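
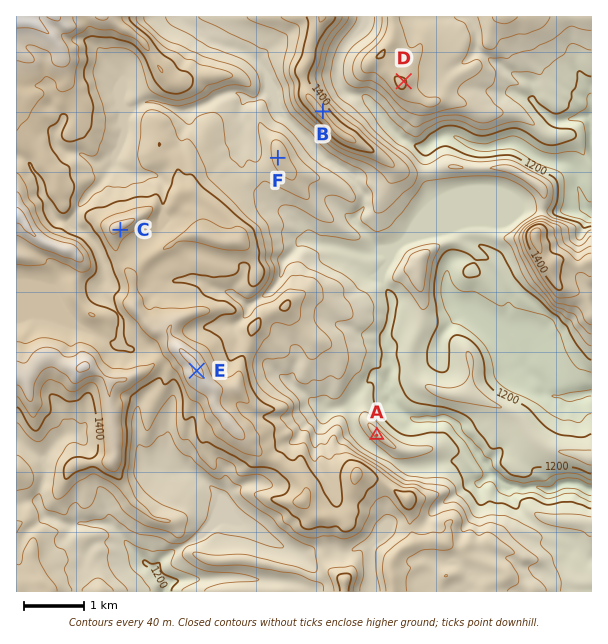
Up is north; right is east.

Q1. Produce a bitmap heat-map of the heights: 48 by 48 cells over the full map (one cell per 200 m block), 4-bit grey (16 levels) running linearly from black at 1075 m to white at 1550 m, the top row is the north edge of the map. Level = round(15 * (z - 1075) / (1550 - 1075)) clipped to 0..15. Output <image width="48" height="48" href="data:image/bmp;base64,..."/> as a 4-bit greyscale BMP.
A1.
<image width="48" height="48" href="data:image/bmp;base64,Qk32BAAAAAAAAHYAAAAoAAAAMAAAADAAAAABAAQAAAAAAIAEAAATCwAAEwsAABAAAAAAAAAAAAAAABEREQAiIiIAMzMzAERERABVVVUAZmZmAHd3dwCIiIgAmZmZAKqqqgC7u7sAzMzMAN3d3QDu7u4A////AJmpiIh2VURWZ3d3d3ibh4qYiIiIiHdlVZmYh4dmVEVWZnd3eIiql5qZmZiImHZVVZmIh3dlRFZ4iIiId3iIiJqZmIiIiHZVVZmIh3dlVVZ3d3d3d3iIiImpmZmIiHZVVZmIeHdmZnd2d3ZmeJmZiIiZmZiIdmVVVZiHd2ZneIh2ZmZnmrqrqIiZiZd3ZlVVVZh4d3d4mYh3Zmd4q7u7qYiZiIZVVVVVVYiJiIeJmId3ZniavMuqqZm6h2VEREQ0Q5iJmIiZh3d3Z4iZq7qruqqph2QzIiISIamKqZmpd3d3iJmaq7qry6hmVVQyI0MyI6mJu6zJd3d4mJqru6mruXVUREQyRERERZiJqqzJd3eJqry7qpmZhlZlVUMjREVVVYmYmazJiHiavMy6mYeHVWZVVUM0RFVVVJqZmazJmImrzdy6mHZ2VmRERDNEVVVDM6upmazKmYmrzcu6l2VVVkQzMzRFVVQzI7y6qqzKmpm83Mu6l1VUREM0RFVVVUMiIs26u7zLqqrN3MuYdmVlRDNEVWZVQyIiEd3M3M3cuqve3MqHZmZmVDNFVVVUIiIiIt3d3tzMy7zuy7qHd3d2VENEREVTIiIiI93d3du7u83tuqqIh4d3ZURUREVTIiIiNMzczLqqq87cuqqYiIiHZURVQ0VCIiIjRbu7u6qqvNy7qqqpiIh2ZURFQ0MiIiIjRqqqq7urzNy7qpqpmYd2ZURFVDIiIiI0aKqqu7uszMzMu6mqqYd3ZURFUyIiIzNGeKqqu6q8y7u7qpmJqZh2ZURWUyIjMzR5maqqu6qsu6qqqZqXiYh2VUVXUzMzNFeambu7u6q8u6qqqqqoeHZlREVnUzRERGm6mcy8zbq7u7u7u6qnZmVVRERnZDRERXq6mszd3Kq7u7u7u8unZlVURERWZURERpupiN7cuqvLu7vMzMuXZVVVVVREREREVqyoZu26mbzcu6vMy7qHZmZmVVVERERERYqXVOyqqrvMy6u7u6iHZndlVmZUREREREZTIdurqaqru7u7uph3d3dmZnZlREREREZTIcurqZmZqqu7qYiHiId3Znd1RERERFdjIrq7qpiJmaqqmIiImYh2Z4iGVVVVVnZTIrq7qpiImqqpmIiJmYZmeJmGVmZmZlMiIru6mZiJmqqZiIiJmGZ4mphkRVQzQzIzIru6qqmImqmZiHeJh2ebuXVEMzMzMjREQ7uquqmImqmIiHeIdnm7l1VWVDRVREVEQsu6q6mImph4iHd2Z5u5dlZ3dmZ3ZlVDMsy7u6mIiIh3d3d2ebuXZVeJmIh3ZlREQ8y7u6iIiaqYd3dmerl2ZnmpmYh2ZURUQ8y8y5iImruqmIhmiqhmeIqpmIh3ZVVURMzMy5iIm7qqmYdmiqhniaqpmIiHZVVVRN3N25iIq6mYh3Znirl3iqqZmIh3ZmZVVd3dy5mauph3ZmZ3ibl2eKqZmYh4d3ZmVd7ty7u8uXdmZnd3ibqHZ4qZmIh4iId2Zu7u3MzLh3Zmd3iImbuoZomZiIiJmZiHdw=="/>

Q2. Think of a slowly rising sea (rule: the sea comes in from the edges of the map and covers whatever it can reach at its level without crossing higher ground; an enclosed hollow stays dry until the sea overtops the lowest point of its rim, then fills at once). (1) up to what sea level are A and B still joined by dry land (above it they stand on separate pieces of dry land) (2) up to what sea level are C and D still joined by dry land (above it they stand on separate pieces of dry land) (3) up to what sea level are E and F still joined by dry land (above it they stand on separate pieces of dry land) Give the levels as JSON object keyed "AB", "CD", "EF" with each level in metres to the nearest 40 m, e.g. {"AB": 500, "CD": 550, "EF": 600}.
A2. {"AB": 1240, "CD": 1280, "EF": 1320}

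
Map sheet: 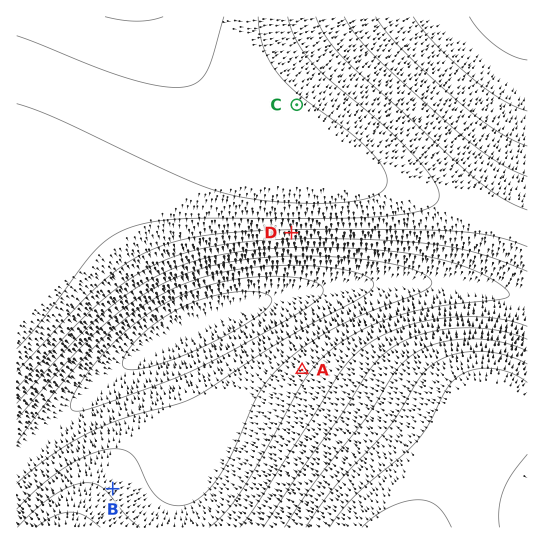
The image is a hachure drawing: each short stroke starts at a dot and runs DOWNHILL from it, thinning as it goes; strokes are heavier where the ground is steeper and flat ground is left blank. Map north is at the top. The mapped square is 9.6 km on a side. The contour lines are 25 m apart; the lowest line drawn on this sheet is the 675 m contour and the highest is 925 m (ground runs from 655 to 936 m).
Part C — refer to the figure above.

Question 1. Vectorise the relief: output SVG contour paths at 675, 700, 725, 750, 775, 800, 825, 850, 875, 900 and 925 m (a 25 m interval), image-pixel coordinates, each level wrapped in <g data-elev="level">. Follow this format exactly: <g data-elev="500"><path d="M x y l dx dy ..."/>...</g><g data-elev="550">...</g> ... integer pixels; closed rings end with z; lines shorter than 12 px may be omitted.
<g data-elev="675"><path d="M126 369l-3-3 0-7 12-17 20-19 27-16 25-9 28-6 24 0 8 2 4 4 0 4-2 4-10 9-21 14-30 16-26 11-25 9-20 4z"/></g><g data-elev="700"><path d="M73 410l-3-5 6-14 13-20 16-20 16-16 18-14 17-12 19-11 19-8 20-6 43-7 22-1 20 2 16 4 7 5 1 4-3 6-15 12-51 30-51 27-33 14-71 26-17 5z"/></g><g data-elev="725"><path d="M17 443l44-58 41-46 37-30 19-12 18-10 23-9 26-6 28-5 28-2 32 1 29 3 22 6 9 7-1 7-10 8-78 42-85 56-21 9-56 15-31 13-38 22-36 29"/><path d="M527 60l-14-4-17-10-15-14-12-15"/></g><g data-elev="750"><path d="M17 420l56-65 40-38 18-14 20-13 20-10 22-9 28-7 32-5 34-3 38 0 38 3 33 6 25 8 7 4 3 4 0 5-8 5-58 23-36 17-26 16-21 18-14 14-10 16-24 54-13 25-14 17-13 11-8 3-8 1-8-2-8-3-12-12-12-26-5-8-9-5-11-1-22 5-25 13-25 19-24 23"/><path d="M527 111l-25-11-30-22-36-33-23-28"/></g><g data-elev="775"><path d="M140 527l-14-12-22-26-7-5-10-1-14 3-18 8-18 14-20 19"/><path d="M17 403l63-68 41-36 21-15 21-11 23-9 24-7 39-6 45-3 52 0 51 4 36 6 30 8 27 12 18 13 1 5-7 3-65 8-43 10-32 13-28 17-15 14-11 14-65 114-17 23-17 15"/><path d="M527 146l-14-6-16-9-37-28-57-53-16-17-11-16"/></g><g data-elev="800"><path d="M100 527l-15-11-14-4-16 4-19 11"/><path d="M17 388l64-68 37-33 19-12 20-11 21-9 23-6 37-6 47-4 54 0 62 2 36 4 30 5 27 8 33 13"/><path d="M527 326l-17-5-21-4-23 0-23 1-22 4-20 6-18 7-16 10-14 12-13 16-79 125-21 29"/><path d="M527 176l-17-7-17-10-39-30-81-75-18-20-11-17"/></g><g data-elev="825"><path d="M17 371l65-70 29-27 16-11 16-9 19-8 19-6 34-6 47-3 156-1 37 1 28 3 22 5 22 8"/><path d="M527 339l-16-5-17-4-19-2-20 0-18 3-18 4-15 6-13 8-11 9-11 12-26 43-42 58-38 56"/><path d="M527 210l-16-7-16-9-38-32-114-104-17-21-10-20"/></g><g data-elev="850"><path d="M527 351l-14-6-15-4-32-2-31 5-12 5-11 6-16 16-28 44-51 65-33 47"/><path d="M17 349l28-32 49-66 16-13 20-10 24-6 31-3 148-1 50-2 36-5 11-4 7-5 2-5-1-8-13-20-36-39-59-49-16-16-17-23-5-12-4-13"/></g><g data-elev="875"><path d="M527 364l-24-9-26-4-24 4-20 9-14 15-19 32-11 16-54 59-29 41"/><path d="M17 104l42 15 130 62 40 13 41 7 51 2 37-3 13-3 9-4 6-6 1-6-2-8-5-10-10-12-13-13-56-41-21-20-9-14-7-14-4-16-2-16"/></g><g data-elev="900"><path d="M500 527l-1-18 4-19 9-16 15-20"/><path d="M527 382l-17-9-19-5-18 2-15 7-12 13-17 33-12 18-15 14-45 39-15 16-13 17"/><path d="M17 36l108 41 33 9 24 1 15-4 9-10 7-16 11-40"/></g><g data-elev="925"><path d="M451 527l-6-12-8-9-8-5-11-1-15 2-14 6-15 9-12 10"/><path d="M105 17l32 4 13-1 13-3"/></g>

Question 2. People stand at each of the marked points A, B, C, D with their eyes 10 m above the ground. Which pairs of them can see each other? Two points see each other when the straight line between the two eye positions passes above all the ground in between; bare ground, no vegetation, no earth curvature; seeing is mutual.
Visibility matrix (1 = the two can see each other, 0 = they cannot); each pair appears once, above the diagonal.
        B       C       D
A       1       0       1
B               0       1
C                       0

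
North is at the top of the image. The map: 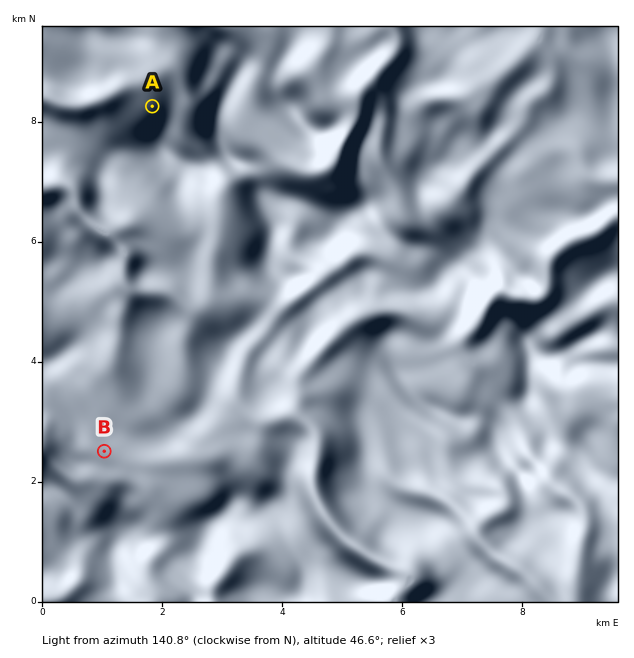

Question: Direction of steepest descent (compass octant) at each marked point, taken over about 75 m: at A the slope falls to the NW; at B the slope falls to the SW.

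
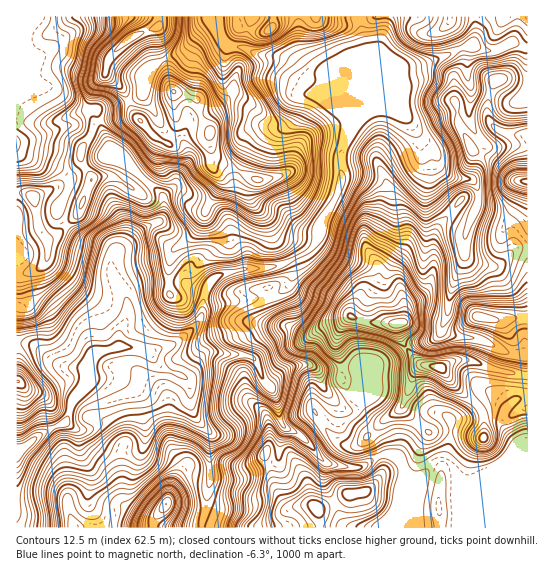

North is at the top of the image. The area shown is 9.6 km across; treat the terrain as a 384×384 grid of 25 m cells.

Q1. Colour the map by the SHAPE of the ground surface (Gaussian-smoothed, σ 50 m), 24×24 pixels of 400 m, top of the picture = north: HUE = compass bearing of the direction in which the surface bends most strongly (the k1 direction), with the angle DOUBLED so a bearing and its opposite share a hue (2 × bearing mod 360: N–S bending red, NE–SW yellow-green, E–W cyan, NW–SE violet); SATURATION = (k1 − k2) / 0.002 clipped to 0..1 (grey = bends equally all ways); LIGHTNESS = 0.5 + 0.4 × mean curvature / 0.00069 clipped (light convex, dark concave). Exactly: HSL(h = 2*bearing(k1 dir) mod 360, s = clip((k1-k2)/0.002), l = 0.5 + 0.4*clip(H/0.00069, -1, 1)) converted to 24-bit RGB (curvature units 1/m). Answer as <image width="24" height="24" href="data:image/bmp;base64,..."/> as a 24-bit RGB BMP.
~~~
<image width="24" height="24" href="data:image/bmp;base64,Qk32BgAAAAAAADYAAAAoAAAAGAAAABgAAAABABgAAAAAAMAGAAATCwAAEwsAAAAAAAAAAAAASD5odFR2yeaqbFOUTFqNL4Da/NHPrtJDGzpUNUt1tNNmslO/wZ2Fk2Rfsrt2ikVKn51FQH5ocXB+paB4bHSIf39/f39/f39/TziRe6m54ebKRVKWlZWxF19s5q+2+NPeKBlyTzSHgru0hVaydMOHjM2xmj7LxL3h28jjQFeKdHh/rKtxcGqEf39/f39/f39/QDqGhbCDrbd4bEJxmqV2PHt7N3st/1gTrUmUJhtYt6JJgcZIfktvpt2cEVp2gXEDxSoK1nLKiFZqWZ1eiWN6goBWbn5pf39/EVE4w5Wchbl4d1mgsop3Q4tXSjWGrdqooLjWEVvgeCvV9tfVW7nV0B1IWAAfmYvjJMQpamsfoFhVc5NGdTl43mddGctQXHl3SrIdAz4BjD0bTHApb7tjwnOpJ6WnvNKZZhs4KRIKFTMR2vuDWAAmNQAMr+3CUmSQ2qTGn2KiVJeJvM7aITiL2e3F5WbEXl4x0a+ifdnCCVZ2vKTFYIxrinpiZY5Sko5DOBNOyanHiKq7zv3aOAB38tndcKW1f2VJQo5p6Ibck81nW0EyQyohY+FUmEiYnXfF2fLtgojcVCqXPX9Wln9seHdodJR7m3p5Hh9JlqqJy+O5ZxwKDBEn7/PXlRyNlsKEaHZ6IytL9bqfRhs/t/PIP3eEeVRIenlM3KZwUis7mXtbPFF3kLGxiZmigFaTnUZiMlJjdMiO3OOcSgdESn4VSGAAWjIGjsZIcmd4IB8/9Mq3zNr/57b2Yojmqs3yXW/qn3MohHNLdZmAVUiDVYA+hWpFc3ZFLng4xGPEqHUkt3IVLEF/iG3e7cf3iuLapJcyKyARPGYeQ/8ZBi0N220NfCgGLxIHd4k2qcldTsJaOm9fbXmGeXSXbmiYljxiubZSBEE3z6O3jJy+VXbZudvuY0jv5KDr98fwwc761N734/TXCyZKewmf6JTFptbmcmS406qQslCKppZPP4J1e4SMTzhu0H3G3e7lFD6aaMlHhZpRQXYzNG8nIhk0xYJt7N7NTXtrf21N8uCudjy+ADRb2vHgkGO8tlC7xYS6wKSEb76EKYSTaVx7Sj5slr5TwblZrk4sBmMmZoXdq4zYclLFGXOGdna62bStwISVXa+RlNlW6HBxCDE4cF05hWBJi4JVal+C48vCb6CyNHejQFBtVUWMv6poyaiApkt9zVXJLH0PdXUJKl8IFUgpH0hJ4WhLztp8gbqfpjRa5NB8JidtZzJRmZlCYpVdd1yEvdKTzFlJdF8gEiEXGyotpuS0xE2fvkxGS6JjmU6QhqxrlcmrOoKSCh4pxKGA5/bVdlyJyIWN11lKVzFiNjOK0L+zW3uFoaBNTZZQ5Xm51r/oNy/FM0F+DWEIiSlG5+7VUDiVZywyo+WhnUt6ZJRGBiUtNrmo9ujKbFB1osh+oSu6x26CDzNB0ZqDiGhbqc7mmWLBP3aM6K6fTSRzveTpczjXL9ioeC8n3xk/hNnPz5pJS2s2lrp5H1xqCj076sB+s6lcXapOKDRY8NHkKwSf201Au4lAm2FSrjlhj0N2wOynWmbhiyBg0EkNDSYWyl+Xx/DXb7Lb1tf16tL5z+fpLkSKEyA0vbg2tN6YXD5ePl9ecicMMR4Eiubl1d32XUM/hYhquIGWs8otUS8lKwgh8+i+mcbxJOKoneaUOWiHYmROjY1c5aqXNSlWHzh4z+zPtJp/ZUl2Y0BoeSZWqu7LHncthYokXH6MWJ1hQ5FK53eGXghifuPInO7UrUtxeaW06uy6HTE+bXNOQoFY2K+knVHJN1pyTr5CsW1tfEZ6Yxhcq++4qSOckOfQjKfaaJSNT6q0uFnRpIclNBp71PfWeR1zusZvZrtZzqxgbEGEl9u+PXyqlmNMfz5UgnB/X4JagW1WVy9ui2DBu+emJzuxj85KPUspgH94bHRiIQop/7vKU/+aMbt6MziY2fLosc/kVR6StuWamnk/TC5AenNZfm+Bf3+Af39/f39/N1NwS8bF6eO+NRJS36KFPIqLd3uAbmONFkuS7KjG+OXTIUAqH3o/vsA/rLRNHRpR9t/VhECfYluAaIBmZXlken95f39/fnd5akRSIn1K48ujKZDhy77joFTXg3SFaoFuJT9RJ9e5/8zk45LPeJs8EIslfrlwSidXdkQIpkwMMFwicFw9Wm81UG5AZnRXcS5cwUlJfs1II2QNNUIWXG0Ub0shcn6BjWaPVEieHFk6VHsY/1ot8rrQrd61HjdLTyJnpt/PvI3ov5Hse27NyNnjXIHAqlm2KE2Cpt20u3PG4cjZKkWeyJyhT3Ot"/>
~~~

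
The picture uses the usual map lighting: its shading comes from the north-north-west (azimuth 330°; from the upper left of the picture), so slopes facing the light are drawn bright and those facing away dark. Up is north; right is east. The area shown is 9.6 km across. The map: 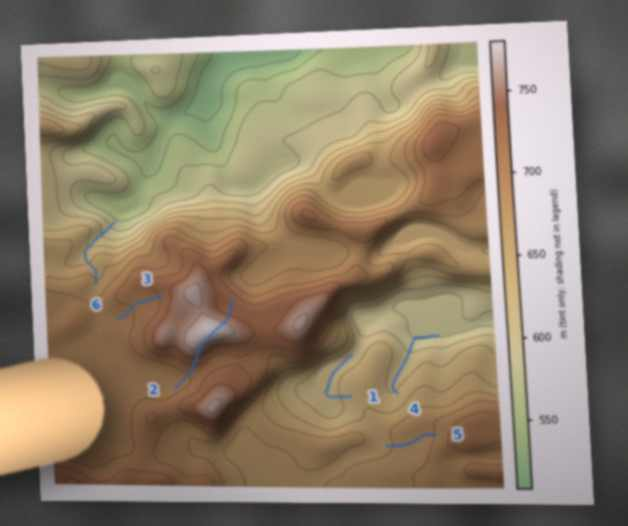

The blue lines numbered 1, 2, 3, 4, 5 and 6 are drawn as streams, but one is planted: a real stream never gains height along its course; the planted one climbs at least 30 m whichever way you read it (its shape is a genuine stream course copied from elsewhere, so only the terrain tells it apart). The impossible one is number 2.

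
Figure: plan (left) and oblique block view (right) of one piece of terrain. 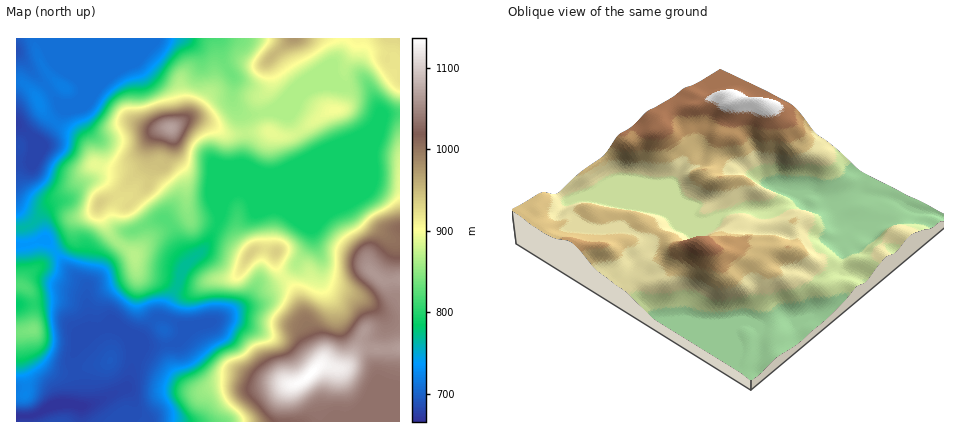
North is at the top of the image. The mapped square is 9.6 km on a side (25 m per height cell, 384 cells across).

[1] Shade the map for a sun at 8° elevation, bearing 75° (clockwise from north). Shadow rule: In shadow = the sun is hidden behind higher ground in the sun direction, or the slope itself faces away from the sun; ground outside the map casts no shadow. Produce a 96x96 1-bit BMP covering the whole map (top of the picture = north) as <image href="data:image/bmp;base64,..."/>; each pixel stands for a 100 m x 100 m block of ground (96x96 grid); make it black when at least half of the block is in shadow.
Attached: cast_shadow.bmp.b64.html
<image width="96" height="96" href="data:image/bmp;base64,Qk2+BAAAAAAAAD4AAAAoAAAAYAAAAGAAAAABAAEAAAAAAIAEAAATCwAAEwsAAAIAAAAAAAAA////AAAAAAAAAAAAAAf//AAAAAAAAAAAH////gAAAAAAAAAAP////gAAAAAAAAAAP/f//gAAAAAAAAAAP/f//gAAAAAAAAAAP+P/zwAAAAAAAAAAH+P/jwAAAAAAAAAAD8H/j4AAAAAAAAAAB4H/BwAAAAAAAAAAAwD/BwAAAAAAAAAAAAD/AAAAAAAAAAAAAAP/AAAAAAAAAAAAAA/+AAAAAAAAAAAAAA/4AAAAAAAAAAAAAAfwAAAAAAAAAAAAAAPwAAAAAAAAAAAAAADgAAAAAAAAAAAAAAAB4AAAAAAAAAAAAAAD4AAAAAAAAAAAAAAPwHAAAAAAAAAAAAA/x/gAAAAAAAAAAAA///AAAAAAAAAAAAA///AAAAAAAAAAAAAf//AAGAAAAAAAAAAP/+AAGAAAAAAAAAAP/+AACAAAAAAAAAAP/+AAAAAAAAAAAAAH4eAAAAAAAAAAAAAD4PAAAAAAAADwAAAB4PgAAAAAAAP4AAAAYDAAAeAAAA/4AAAAAAAAB+AAAB/4AAAAAAAA/+AAAD/4ADgAAAAH/8AAAD/4ADgAAAAf/4AAAH/4ABgAAAAf/wAAAH/4AAAAAAA//gAAAD/wAAAAAAA//AAAAD/wAAAOAgA//AAAAB/wAAA/AAA/+AAAAA/wAAB/AAAf+AAAAA/gAAA/gAAf+AAAAA/AAAB3gAAP+AAAOA+AAAAhgAAP/AAAeB8AAAAAAAAGGAAA+D4AAAAAAAAAAAAB+HwAAAAAAAAAAAAB+HgAAAAAAAAAAAAB+HgAAAAAAAAAD4AB8OAAAAAAAAAAD4AA8eAAAAAAAAAAB4AAY+AAAAAAAAAAAwAAB+AAAAAAAAAAAAAAD+AAAAAAAAAAAAAAD+AAAAAAAAAAAAAAB/AAAAAAAAAAABgAA+AAAAAAAAAAAHwAAOAAAAAAAAAAAH4AAAAAAAAAAAAAAH4DgAAAAAAAAAAAAH4P8AAAAAAAAAAAAH4P8AAAAAAAAAAAAH4H+AAAAAAAAAAAAH4H8AAAAAAAAAAAAH4D/wAAAAAAAAAAAH4D/4AAAAAAAAAAAD4B/4AAAAAAAAAAAD4A/4AAAAAAAAAAAD4A/4P8AAAAAAAAAB4Af4//BAAAAAAAAB4AHw//gAAAAAAAAB4AAh//gAAAAAAAAA4AAP//gAAAAAAAAAQAAf//gAAAAAAAAAAAAf/gAAAAAAAAAAAAAf/AAAAAAAAAAAAAAP/AAAAAAAAAAAAAAH/AAAAAAAAAAAAAAD/AAAAAAAAAAAAAAB+AAAAAAAAAAB4AAAeAAAAAAAAAAD4AAAAAAAAAAAAAAH4AAAAAAAAAAAAAAP4AAAAAAAAAAAAAAPwAAAAAHAAAAAAAAPwAAAAAPgAAAAAAAfgAAAAAPgAB8AAAAfAAAAAAHgAD+AAAAeAAAAAADgAB+AAAAeAAAAAABgAA+AAAAEAAAAAAAgAAOAAAAAAAAAAAAAAAPAAAAAAAAAAAAAAAHAAAAAAAAAAAAAAABAAAAAAAAAAAAAAADgAAAAAAAAAAAAAAB4AAAAA="/>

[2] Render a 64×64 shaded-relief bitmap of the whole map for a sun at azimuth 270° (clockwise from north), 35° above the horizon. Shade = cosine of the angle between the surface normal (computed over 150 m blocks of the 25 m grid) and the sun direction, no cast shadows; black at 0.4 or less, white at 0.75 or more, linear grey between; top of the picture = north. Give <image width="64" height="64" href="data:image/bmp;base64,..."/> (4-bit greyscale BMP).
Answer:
<image width="64" height="64" href="data:image/bmp;base64,Qk12CAAAAAAAAHYAAAAoAAAAQAAAAEAAAAABAAQAAAAAAAAIAAATCwAAEwsAABAAAAAAAAAAAAAAABEREQAiIiIAMzMzAERERABVVVUAZmZmAHd3dwCIiIgAmZmZAKqqqgC7u7sAzMzMAN3d3QDu7u4A////AIiIiId3eIiIh3iIibu7u6qZms3t3KmHeIiHd3d3d3d3h3eIiHd4iIiId4iJq8zLqZmazd3cqXd3d3d3d3d3d3d3VWd4d3iIiIh3iZms3cuZmrzd3Muph2Vnd3d3d3d3d4dUVnd4iIiIiIiZqrzdypibzd3Lu7qHVEZ3d3d3d3d3h1RWd4iId3iIiJqqvd26mJzu7Lu8y5dUNGiHdmZ3d3eHZVZ3d3d3d3eImqq93bqZrO/su7zLqHUzV4dlRXd3d4dlVnd3d3d3d4iaqrzcuqq87ty7zMuph1NXh2Q0Z3d3d2VWZ3d3iHd3eJmqq7uru8zd3MzMy5iJdVeHZCNXeIhmVVVmd4iIh3d4iZqqqavN3d3My7u6iJqoZndkIkZ4iGZURFZ3iIiHd3eImZmIm83v7Lu8u7qIm7p3d2UiRniIdlQyNXeIiIh3d4iZmHiave7bq8y6qZmry5dmZkNXeIh3ZCEkZ4iIiHd3iIiIeJmrzcus3bmZq7u7p1VnZWd3iHd1IANneIiId3eIiIh4iZq7u87sqZrMy7unVXh2d3eId3UQA2d3iIh3d4iIh3iIiZq87tuqvN3KqpdVipd3eIiIdQADZ3d4h3d3iImHd4iIib3ty7ze7KmZhlabuXZ3iIh0AANnd3d3d4iIiId3d4iJrNzM3e/bmIh2Z6zKdmeIiIQABGd3d3d4iIiId3d3d4ir3d3e7tuYd2VorNuGZ4iZhAAUZ3d3d4iYd3eIiHd3eJvN3d3u26h2VWiby5eIiJmFECVnd3d4ial2Z4mYdmZ4ms3czN3cuWRFeJu6mZmZmYUhJWZ3iIiaqWVniamGVWeJq8y7zd24VEaJq6mrupiZhBE1ZneIiau5ZVaJqpdlZniaq7qrzLhUZ5qqmrzKiIhjETVmd4mavMp1RWeauodnd3eJqqq7p1V4qqqrzLmHh1ISRWZ3iazd2nVEVXrMuYiIdVeaqqqHZnmru8zMqHd2UyNFZneJve7adURFac3LmZmENYqqmHd3eazd3LqHeHdkMzRWeIm979p0M0VYvMupq6Yjeql2eId5ve/sqHd4d3ZDJGeIiazu2WQzRVebu6q8yENqp1V4h3nO/+uXZneIh1M1eJiInN7JZDNFVnmqu83bY2mWM2h2et//6oZWZ4iIZFeZmIib3bhkM0Vmd4q8zd2VaZYyRmaL3//rhlVniIh2iqmIiavLmGVDRWZnebzM3bholzEkVpze7+uFVXeIiHisuXeau6h3dlRFZnZorMvMyXeHQRNHrN3d3JZWd3d3ecy4eKu6dmeHZVVndlabuqu5h3YyI1is3MzMqHeId2Z6zbh5q6dVZ4h2ZniGRXmqmZmIdTI0aKvMu7zKmIiHdnrNuZmqhlVmd3d3iYZEWKqHeIh2RFd4mruqvdypmYmHis26q6hlZlRFZ3iZhkRXmoZniIZWd3eJqpq97bqZmqmazLvMuGaIUyNGeJmFRFeJhmeIh3d3d3eImbzcuqmqupqrq97JZoh0IjV4mXU0Z4mGZ3d3d3d3d3eIq8y7uqu7qZmr39p2eIZCI1eJdCRniId3d3d3d3d3d3eJq8zLq7u6mZre64d3iHUyNXhjJHd4h3d3d3d3d3d3d3iazdyqu7u6qbzLmIiIh1M0Z2MUd3d3d3d3d3d3d3d3d4m93ZmrzMy6mruqmYiIZDNWYhN3d3d3d3d3d3d3d3d3eL3uiIrN3cuZmqqpiIh2U0VSA2d3d3d3d3d3d3d3d3d4re53is7tzLqZmqmYiIdkNEECZ3d3d3d3d3d3d3d3d3it7nd5zu3cy5iaqpmIiHZEIAJnd3d4iHd3d3d3d3d3eK3td3is3d3cmIm6mZh3h1MQAmiHd4mYdVZ3d3d3d3d4vd13eJvN3u2Xiru6mHeIYgADaYdnmqh1RFZ3d3d3d3i93Xd3irze7JeazMy5d5lgAAN5h2eamHZVREZ3d3d3eK3dd3eJvN7rmKvM3duYmVAAFHmGZ4mYh2ZUNFZ3d3d4nN13eJqrzcuqvMzd7KmYQAAUZ3ZniJmHd2VENFZ3d3eL3YiJmZq7urzczM3dyqhAABRWVWeJmHd3d2VERVVnd4rMiZmZiZqqzu7czMzLqFIAE0RFZ4mYdneJh2VEREVnibuaqod3iZrO/+26q7uoZTIRIjVniIh3eJmYd2VDM1Z5q6qph3d4ib3//amaqph3YxASRniIh3d4iZmId1MiNXiqqql2d3d4rP/8l4mpiIh0ESNXiJh3d3eJmZiHZCEkeaqqqGZ3d3eL3tuHeaqYmHQzRWeJmIdnd4iZiHdmQiWKu5mXZ4h3d4m8y5d5q6mYdVZmZ4mZiHZneIiId3dTNqzLmId3iHZ3eJu7mIm8y5hmd3ZmiZmYdmZ3d4d3d1RYvcuHd4iHd3d3iaqYibzcqGZ4d2aJqqmGVWd3d3d3VXrMund4iHd3d3d4iZmavN24ZniHZ4q7qHZVVnd3eHZWm8uYd4iHd3d3d3d4iJq83clmeId4m8y4ZVVVZ3eIhmesyoh4mYd3d3d3d3d4iqvdynZ4h3irzcllVVVWZ4iHeKu5h4mYd3d3d3d3d3eJqs3Kl4iHiZq923VVZVVWeJiIqqh3mZh3d3d3d3d3d3iKvMqYmYiJmazcp2ZlVVVomYiamIeZmHd3d3d3d3d3d4mruqqqmImYm83Kl2VERWeJiImYiJmId3d3d3d3d3d3eKu6q7qIiZiazdy5dURFZ4iIiZiI"/>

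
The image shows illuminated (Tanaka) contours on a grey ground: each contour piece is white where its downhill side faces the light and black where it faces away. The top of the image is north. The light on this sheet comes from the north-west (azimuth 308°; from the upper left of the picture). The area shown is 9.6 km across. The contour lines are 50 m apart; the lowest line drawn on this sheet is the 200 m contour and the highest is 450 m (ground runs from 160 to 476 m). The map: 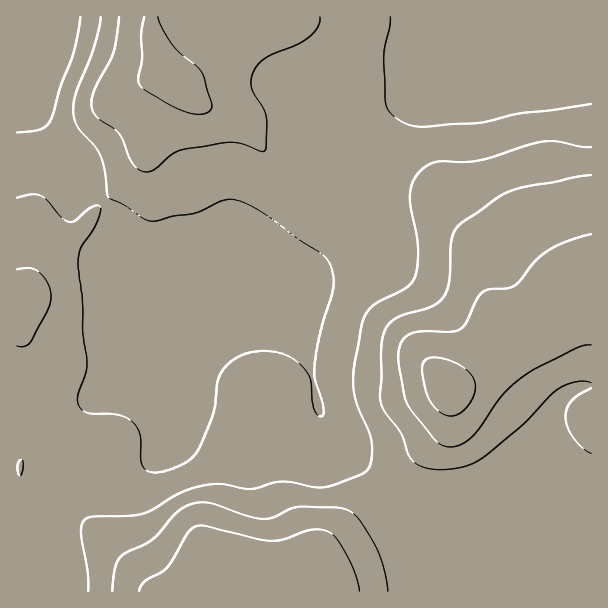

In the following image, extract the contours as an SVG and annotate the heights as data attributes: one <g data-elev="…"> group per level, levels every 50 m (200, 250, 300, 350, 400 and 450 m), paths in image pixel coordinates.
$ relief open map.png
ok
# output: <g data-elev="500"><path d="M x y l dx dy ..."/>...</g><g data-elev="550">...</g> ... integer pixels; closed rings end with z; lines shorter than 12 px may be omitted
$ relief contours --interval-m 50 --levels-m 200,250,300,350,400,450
<g data-elev="200"><path d="M80 17l-6 36-13 33-10 34-4 5-6 4-24 3"/></g><g data-elev="250"><path d="M591 104l-72 9-42 10-55 4-17-4-15-10-5-11-1-46 6-30 0-9"/><path d="M101 17l-8 33-18 45-2 16 2 9 3 8 16 18 7 10 4 15 3 26 17 9 18 12 9 3 22-5 20-3 32-13 14 1 26 13 28 22 31 21 7 12 2 13-2 14-11 34-6 33 0 15 8 26 0 11-4 1-4-5-3-9-2-24-4-7-7-8-9-6-14-5-15-1-15 2-15 8-11 13-3 9-4 31-12 30-7 12-11 8-18 7-10 2-9-3-5-9-1-26-6-12-6-5-8-3-33-2-6-4-3-7 0-7 7-18 2-14-4-30-1-37-4-27 0-11 4-12 14-22 4-11 0-6-2-2-6 2-17 14-6 1-7-4-14-17-7-5-9-2-15 4"/></g><g data-elev="300"><path d="M20 476l1-1 2-8 0-6-2-1-3 2-1 5z"/><path d="M17 346l7 0 6-4 18-33 3-13-3-12-9-12-9-4-13 1"/><path d="M591 147l-10 0-24-6-14 1-64 18-14 2-30 0-13 8-9 12-3 13 1 12 7 39 0 18-3 12-3 6-5 5-30 16-10 9-5 12-7 38-2 18 2 16 4 14 10 22 3 11-1 16-3 11-10 6-24 9-11 2-9 0-30-5-11 1-22 6-29-5-16 1-26 8-27 16-10 5-12 2-35 0-9 2-4 4-2 9 7 41 0 19"/><path d="M119 17l-5 34-19 38-3 10 0 8 5 10 22 17 15 31 6 5 6 2 9-3 19-16 12-4 47-7 9 2 18 7 4 0 2-5 0-29-3-9-11-19-1-8 2-9 5-8 8-6 31-14 12-7 9-10 2-10"/></g><g data-elev="350"><path d="M388 591l-4-22-8-21-16-27-6-7-6-4-12-3-37 0-9 2-17 8-12 2-15-3-31-12-12-2-11 2-10 5-9 7-21 24-30 16-7 11-3 24"/><path d="M591 388l-12 6-7 7-5 7-1 9 2 11 5 10 9 10 9 5"/><path d="M591 175l-63 11-18 5-13 7-39 28-6 13-3 42-2 9-4 7-5 5-7 5-35 11-6 5-5 7-4 17-1 51 4 13 17 23 7 19 5 8 6 4 7 3 21 1 21-4 17-9 38-31 26-29 9-7 18-7 9-1 6 2"/><path d="M144 17l-3 18 1 25-4 18 2 8 8 6 32 18 15 4 12-1 4-3 1-6-9-30-6-8-17-13-7-8-11-16-4-12"/></g><g data-elev="400"><path d="M360 591l-4-16-8-18-11-18-10-8-7-2-9 1-27 9-14 2-12-2-57-14-6 2-6 4-21 35-6 6-18 10-5 9"/><path d="M591 234l-27 8-18 10-11 9-14 19-8 6-7 3-17 0-6 3-7 8-11 24-6 6-9 2-31 0-8 1-6 4-5 8-2 12 7 41 6 12 26 32 9 4 12 0 9-5 7-7 27-38 20-18 15-10 39-19 9-4 7 0"/></g><g data-elev="450"><path d="M448 416l10-2 10-9 7-12 0-12-6-9-11-8-17-6-12 0-5 4-2 6 5 25 8 15 6 5z"/></g>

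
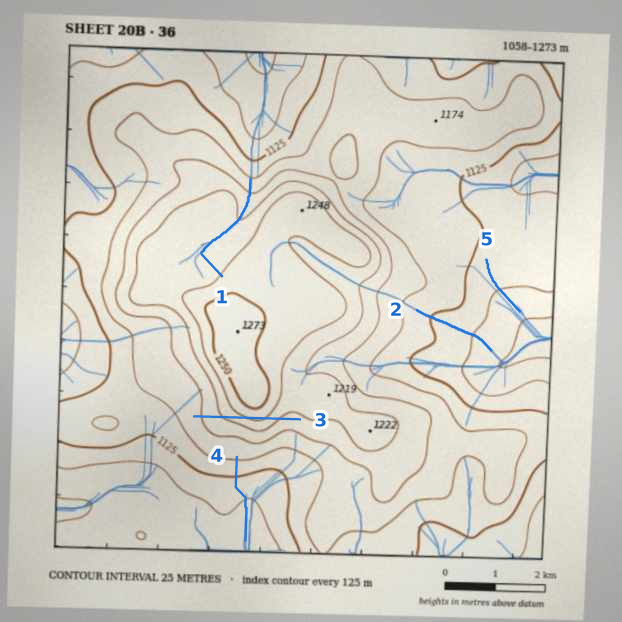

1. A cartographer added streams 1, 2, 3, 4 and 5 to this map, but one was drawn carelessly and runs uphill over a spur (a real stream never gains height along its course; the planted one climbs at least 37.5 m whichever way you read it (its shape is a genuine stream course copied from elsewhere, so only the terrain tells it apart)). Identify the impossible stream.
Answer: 3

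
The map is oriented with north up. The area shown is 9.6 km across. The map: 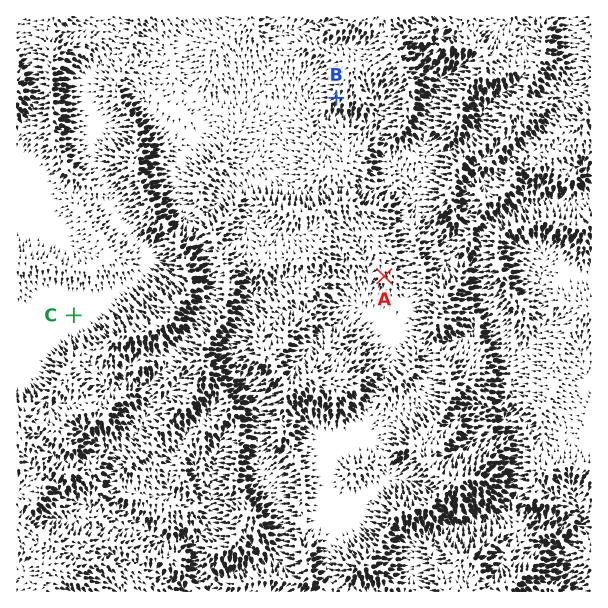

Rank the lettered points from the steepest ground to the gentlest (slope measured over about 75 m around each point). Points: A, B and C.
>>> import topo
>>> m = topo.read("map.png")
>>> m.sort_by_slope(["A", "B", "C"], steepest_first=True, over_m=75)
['B', 'A', 'C']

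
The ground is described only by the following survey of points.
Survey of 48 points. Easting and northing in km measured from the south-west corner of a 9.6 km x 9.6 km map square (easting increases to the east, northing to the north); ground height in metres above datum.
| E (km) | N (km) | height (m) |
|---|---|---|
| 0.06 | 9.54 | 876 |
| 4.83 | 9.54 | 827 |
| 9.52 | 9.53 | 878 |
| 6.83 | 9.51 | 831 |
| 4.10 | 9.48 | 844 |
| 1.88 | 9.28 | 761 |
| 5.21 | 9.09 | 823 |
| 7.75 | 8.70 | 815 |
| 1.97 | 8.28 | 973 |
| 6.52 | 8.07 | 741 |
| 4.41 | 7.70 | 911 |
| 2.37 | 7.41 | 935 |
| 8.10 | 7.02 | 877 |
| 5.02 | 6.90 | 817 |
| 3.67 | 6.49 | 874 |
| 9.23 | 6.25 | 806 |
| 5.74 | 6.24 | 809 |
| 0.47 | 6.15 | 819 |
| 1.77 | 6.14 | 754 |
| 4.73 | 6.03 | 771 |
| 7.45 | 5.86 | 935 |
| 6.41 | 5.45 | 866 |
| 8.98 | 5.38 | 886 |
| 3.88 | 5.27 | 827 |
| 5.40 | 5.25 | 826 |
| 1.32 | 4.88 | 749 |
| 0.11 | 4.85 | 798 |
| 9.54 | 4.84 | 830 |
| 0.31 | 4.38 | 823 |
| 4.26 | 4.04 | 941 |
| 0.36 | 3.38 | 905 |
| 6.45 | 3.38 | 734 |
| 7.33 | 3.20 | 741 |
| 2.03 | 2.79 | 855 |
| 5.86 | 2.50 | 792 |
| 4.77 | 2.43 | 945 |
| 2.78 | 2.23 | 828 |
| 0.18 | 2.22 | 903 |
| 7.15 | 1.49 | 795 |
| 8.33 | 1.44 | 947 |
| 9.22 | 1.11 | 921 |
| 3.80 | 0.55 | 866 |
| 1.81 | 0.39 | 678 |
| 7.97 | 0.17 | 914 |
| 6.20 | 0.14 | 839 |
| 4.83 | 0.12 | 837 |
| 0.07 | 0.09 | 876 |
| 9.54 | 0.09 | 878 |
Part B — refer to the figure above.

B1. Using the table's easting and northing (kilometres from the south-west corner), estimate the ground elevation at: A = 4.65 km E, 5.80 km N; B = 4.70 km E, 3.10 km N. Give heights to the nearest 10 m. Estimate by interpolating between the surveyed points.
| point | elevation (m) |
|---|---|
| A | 780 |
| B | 940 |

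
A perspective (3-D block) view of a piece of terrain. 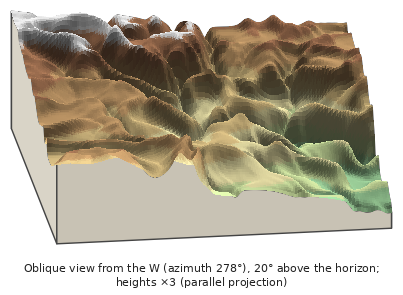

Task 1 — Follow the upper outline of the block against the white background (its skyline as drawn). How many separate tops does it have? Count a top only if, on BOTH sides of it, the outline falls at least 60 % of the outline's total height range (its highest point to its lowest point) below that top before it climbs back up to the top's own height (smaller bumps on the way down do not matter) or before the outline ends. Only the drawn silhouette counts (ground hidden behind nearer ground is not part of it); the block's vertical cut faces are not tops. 0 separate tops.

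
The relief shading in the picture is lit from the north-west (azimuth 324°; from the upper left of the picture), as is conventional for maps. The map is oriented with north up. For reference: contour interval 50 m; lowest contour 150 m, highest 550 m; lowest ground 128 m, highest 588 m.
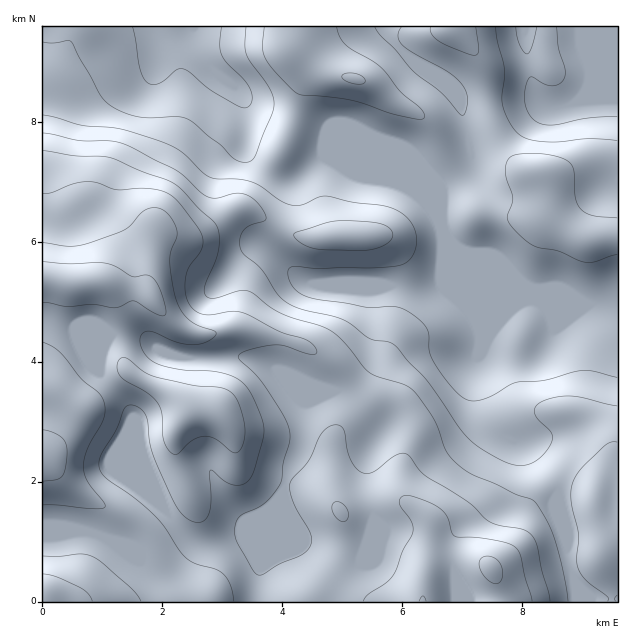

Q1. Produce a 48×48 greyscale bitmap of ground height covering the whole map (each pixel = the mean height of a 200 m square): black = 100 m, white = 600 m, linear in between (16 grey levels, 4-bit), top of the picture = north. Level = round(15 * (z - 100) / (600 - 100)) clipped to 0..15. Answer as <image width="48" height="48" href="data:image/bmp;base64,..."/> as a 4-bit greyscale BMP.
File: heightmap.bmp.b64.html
<image width="48" height="48" href="data:image/bmp;base64,Qk32BAAAAAAAAHYAAAAoAAAAMAAAADAAAAABAAQAAAAAAIAEAAATCwAAEwsAABAAAAAAAAAAAAAAABEREQAiIiIAMzMzAERERABVVVUAZmZmAHd3dwCIiIgAmZmZAKqqqgC7u7sAzMzMAN3d3QDu7u4A////AO7u3dzMzMzLqZqqqqqru8zLu7zLuph3eO7t3czMy7u7qZmqqqqqq7zLu7zLqoh3iN3d3MzLu7u6qZmZqqqqq7zLu8zLqYh4iMzMzMu7u6qqmZmZmqqqqru7u8zLqYd4iMzMzLu7uqqpmZmZmaqqqru7u7u6qYd4mbu7u7u7uqqpmZmZmaqqqqu7qqqqmId4mbu8zMy7qqqpmZmZmqqqqqu7qpmZiHeImczMzMu6qrupmZmZqrqqqru6qZmIiHeImMzMzLuqq7uqqZmZqqqqqruqmYiIh3eImN3cy7qqu7uqqpmZqqqqqqqpmIh3d3eIiO7cuqqqvLuruqmZmqqZmqmYiHd3d3eIiO7cuqqqvLu7u6mZmZmZmZmIh3dmZnd4iO7cuqqrzLu8y6mZmZmYmZmId2ZlZmd3iO7dy6qrzMzMy6qZmZmYiJiHdmVVVmZ3d93dy6qrzd3dy6qZmZmYiIiHZlVVZmZnd93d3Lqr3d3dy6mZmZmYiIh3ZVVWZmZ3d93d3Lu83d3dy6mYiJmIiIh2VVVVZmZmZt3dzLvM3czMupmIiIiIiIdlVERVVWZmVd3My8zMzLu7qpiIiIiIh3ZlRERERFVVVdzMvMzLuqqqmZiImZiHd2ZUQzNERERERMzLu8y6qqqpmZmZmZh3dmVEMzM0QzRERMy7u8uqqrqqmZmZmYd2ZlVEQzM0QzNERMy7u7u7u7uqqpmZiHdmZVVEQzMzQzMzRMy7vMu8y6qqqZiHd2ZVVVREMzMzMzMzM8zMzMzMypiJmId2ZVVVVURDMzMzMzMzM8zd3MzMuoh4iHZVREREREQzMzMzMzMzM93d3czMuoh3d3ZUREREREQzMzMzMzMzM93d3MzMuph3d2VUREREREQzMzMzMzNERMzMzMzLuph3ZlVVVVVVVVQzMzMzRERFRLu7u7u7uqmHZlVWZmZmZVQzMzM0RFVVVaqqqru7uqmHZmZmZnd2ZlQzNEREVVVVVaqqqqu7uph3ZmZmZmZmZlQzNERFVVVVVZqqqqq7qod3dmVVVVVVVUMzRERFVVVURJmZmZqqqXZmZlVERVRERDMzNERFVVVURJmZmZmZh2VVVUREREQzMzMzNERFVVVERImZmYiHdlVERERERDMzMzMzMzRFVVVERIiIiId2ZVRDM0REMzMzMzMzMzRFVVVERId3d3ZlVUQzM0REMzMzMzNEMzREREREQ3ZmZmVVREMzIjREMzMzMzREMzREMzMzM1VVVUREQzMyIjREQzMzNEREMzRDIiIiIlRERDMzMzIiIiNEQzM0RFVEMzQyIREREUREMzIiIiIiEiNERERFVVRDMzMyEREREURDMyIiIiIREiNFVVVWVUQzMzMyEREREUQzMyIhIiEREjRVVWZmVEMzM0QyIiEREUMzMiIRERERI0VVVmZlRDMzNEQyIiIRETMzMiIRERESI0VWZVVUQzM0REQyIiERETMzMiIRERESNFVmVVRDMzREVUQiEiERETMzMiIRERESNFVWVVRDMzRVVUMiEiEREQ=="/>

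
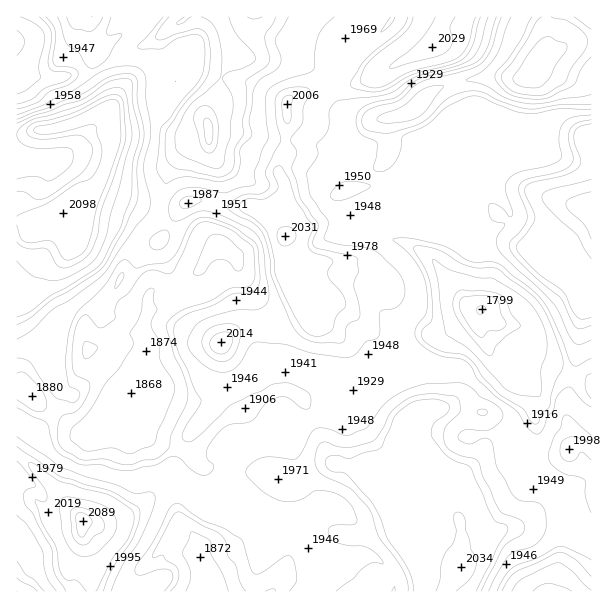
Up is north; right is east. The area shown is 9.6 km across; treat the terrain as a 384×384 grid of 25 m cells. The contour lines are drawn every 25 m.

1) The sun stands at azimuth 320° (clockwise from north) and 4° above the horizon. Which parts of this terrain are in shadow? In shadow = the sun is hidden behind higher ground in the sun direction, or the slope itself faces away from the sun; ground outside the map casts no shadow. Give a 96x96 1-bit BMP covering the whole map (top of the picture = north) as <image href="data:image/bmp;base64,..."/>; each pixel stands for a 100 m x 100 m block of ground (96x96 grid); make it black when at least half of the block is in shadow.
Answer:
<image width="96" height="96" href="data:image/bmp;base64,Qk2+BAAAAAAAAD4AAAAoAAAAYAAAAGAAAAABAAEAAAAAAIAEAAATCwAAEwsAAAIAAAAAAAAA////AAAAAABgD//+AOAAAAAP//5gR//8APAAAAAP//4AR//8AHAAAAAH//4AA//8AAAAAAAH//4AA//8AAAAAAAD//wAD//8AAAAAAAD//4AH//+AAAAAAAB//4AP//+AAAAAAAB//gAH///4AAAAAAA/mAAH7//4AAAAAAA/gAAHz//4AAAAAAAIAAACx//wAAAAAAAAAAAAB7+AAAAAAAAAAAAAAz4AAAAAAAAAAAAAADwAAAAAAAAAAAAAABgAAAAAAAAAAAAAAAAAAADAAAAAAAAAAAAAAAPAAAAAAAAAAAAAAAeAAAAAAEAAAAAAAAMAAAEAAcAAAAAAAAAAAAEAA8AAAAAAAAAAAAAAB4AAAAAAAAAAAAAAA4AAAAEAAAAAABgAAwDgAAMAAAAAAH4AAAHwAAGAAAAAAP4AAAH/gADAAAAAA/4AAAD/wABgAAAAA/7gAAD/wAA4AAAAA//gAAB/gAAfAAAAAfjAAAA/gAAPwAAAAHAAAAAfgAAP8AAAAAAAAAAP4AAH+AAAAAAAAAAH+AAB/MBAAAAAACAj/DwB/wDgAAAAAGB///wD9gAwAAAAAMA///wP8ABwAAIAAdg///wf8AHwAAAAAfB///gf4APwAAAAAfD///gfwA/wAAAAAMP///gPwB/wAMAAAAf///gHwD/4B/AAAF////gDhD/8D/AAAP////gBgA/4H/4AAf////gAAAf4D/8AAP////gAAAP4D//gAP////4AAAHwB//gAF////8AAAAAB//4AAf////AAAAAA//8AAP////gAAAAA///AAH////wAAAAA7//AAB////4AAAAAx/+AAB////8AAAABz/8AAH/////gAAAA//wAAO/////gAAAA//gAAe/////gAAAB//AAA+f////wAgAD+AAAB+P////wD4AH8AAAB+H////wD4Af4AAAAcH////4DwD+AAAAAAD////4BwBAAAAAAAD////wAgAAAAAAAAD////wAAAAAAAAAAD///wAAAAAAAAAAAB//vgADAAAAAAAAAB//wAAOAAAAAAAAAA//wAAOAAAAAAAAAA//4AAOAAAAAAAAAA//4AAOAAAAAAAAAAf/4AAOAAAAAAAAAAf/8AAeAEAAAAAAB4f/+AAeAGAAAAAAH8P//gAeAAAAAAAAP+P//wADAAAAAAAAf+P//wAHgAAAAAAA/+P//4AfAAAAAAAAf+H//4AfAf/AAAAAA+P//8AfA//wAAAAAHP//8APA//4AAAAAAP//8APA//+AAAAAAH9/8APA///4fAAAAH4/+APAf////wAAAD4f+APA/////4AAADwP8ABg/////8AAABwH8AAAP////8ABwAgH8AAAB////8ADwAAD8AAAAf///8ADwAAD4AAAAH///8AAhgAD4AAAAA///+AAAgAD4AAHAAD//+AAAPwDwAADgAB//+AAA/+BgAABwAA//8AAD4/AgAAAwAAf/8AAL4fgAAAAQAAf/4AADwPgAAAAAAAf77AABwHgAIAAAAAfz/g="/>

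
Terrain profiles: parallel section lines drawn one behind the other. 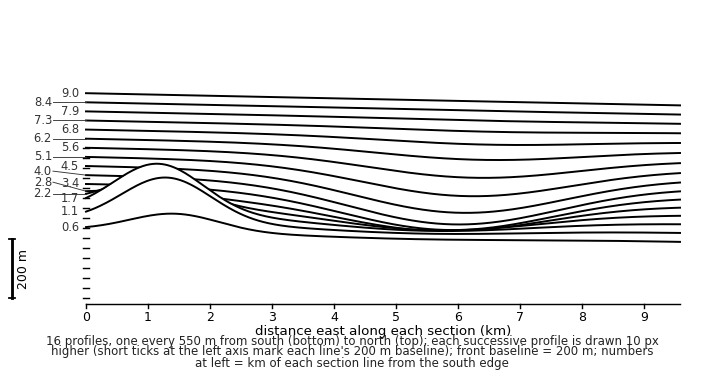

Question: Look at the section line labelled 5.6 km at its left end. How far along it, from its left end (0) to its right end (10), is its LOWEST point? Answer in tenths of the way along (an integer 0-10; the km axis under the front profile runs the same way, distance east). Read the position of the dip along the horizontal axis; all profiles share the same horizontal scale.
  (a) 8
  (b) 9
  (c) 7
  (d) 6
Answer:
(c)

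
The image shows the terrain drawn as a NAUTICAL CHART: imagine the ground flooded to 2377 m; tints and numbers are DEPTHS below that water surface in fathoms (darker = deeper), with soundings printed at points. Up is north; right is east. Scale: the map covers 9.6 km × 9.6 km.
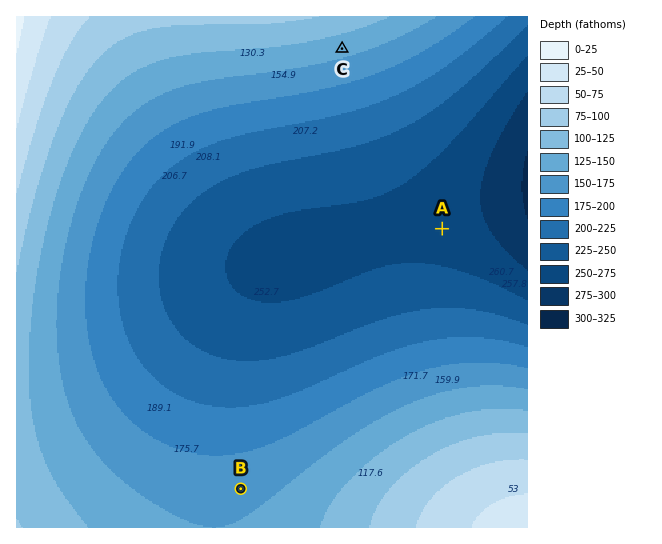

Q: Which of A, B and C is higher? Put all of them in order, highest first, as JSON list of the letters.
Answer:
["C", "B", "A"]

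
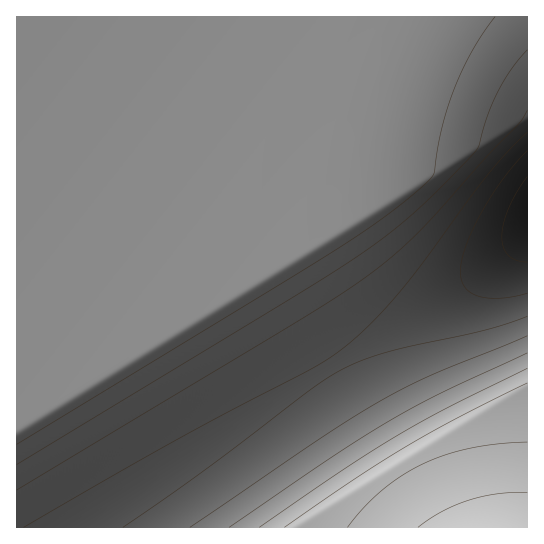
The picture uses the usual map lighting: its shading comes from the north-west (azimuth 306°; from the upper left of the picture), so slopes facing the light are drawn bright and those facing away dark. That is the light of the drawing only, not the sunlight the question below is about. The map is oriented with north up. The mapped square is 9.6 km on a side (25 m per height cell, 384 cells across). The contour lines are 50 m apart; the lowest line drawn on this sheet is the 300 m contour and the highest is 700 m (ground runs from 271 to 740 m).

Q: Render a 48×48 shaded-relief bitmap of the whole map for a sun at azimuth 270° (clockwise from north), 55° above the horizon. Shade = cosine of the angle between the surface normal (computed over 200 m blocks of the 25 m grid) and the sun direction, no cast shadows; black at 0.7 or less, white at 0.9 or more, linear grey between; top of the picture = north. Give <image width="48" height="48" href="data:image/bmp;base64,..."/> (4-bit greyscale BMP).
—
<image width="48" height="48" href="data:image/bmp;base64,Qk32BAAAAAAAAHYAAAAoAAAAMAAAADAAAAABAAQAAAAAAIAEAAATCwAAEwsAABAAAAAAAAAAAAAAABEREQAiIiIAMzMzAERERABVVVUAZmZmAHd3dwCIiIgAmZmZAKqqqgC7u7sAzMzMAN3d3QDu7u4A////AIiImZmaqqq7u7zMzMzLqqqqqqqqqqqZmXiIiJmZqqqru7u8zMzcuqqqqqqqqqqZmXd4iImZmaqqq7u7zMzM3LqqqqqqqqmZmXd3eIiJmZqqqru7u8zMzMy6qqqqqqmZmWZ3d4iImZmaqqq7u7zMzMzLqqqqqpmZmWZmd3eIiJmZmqqru7u8zMzMy6qqqpmZmVVmZnd4iIiZmaqqq7u7zMzMzLqqmZmZmVVWZmd3eIiJmZmqqru7u8zMzMy6mZmZmVVVVmZnd3iIiZmaqqq7u7vMzMzLqZmZmXZVVVZmd3eIiJmZmqqqu7u7zMzMy5mZmZl1VVVmZnd3iIiZmaqqq7u7u7vMzLqZmZmYdVVVZmZ3eIiImZmqqqu7u7u7u8y6mZmZmGVVVWZnd3iIiZmZqqqru7u7u7vLqpmZmZdVVVZmZ3d4iImZmqqqqru7u7u7zJmZmZmGVVVWZnd3iIiZmZqqqqqqu7u7vJmZmZmZdlVVZmZ3d4iImZmZqqqqqru7u5mZmZmZmHVVVWZmd3eIiJmZmZqqqqq7u5mZmZmZmZhlVVVmZ3d4iIiZmZmZqqqqu5mZmZmZmZmXVVVWZmd3eIiIiZmZmZqqq5mZmZmZmZmZhlVVVmZnd3iIiIiJmZmqqpmZmZmZmZmZmYZVVVZmd3d3iIiIiJmZqpmZmZmZmZmZmZl1VVVmZnd3d3d4iIiZmpmZmZmZmZmZmZmYZVVVZmZnd3d3d4iJmZmZmZmZmZmZmZmZl1VVVWZmZmZmd3eImZmZmZmZmZmZmZmZmYdVVVVmZmZmZmd4iJmZmZmZmZmZmZmZmZmGVFVVVVVVVmZniJmZmZmZmZmZmZmZmZmZdURVVVVVVVVmd5mZmZmZmZmZmZmZmZmZmGVERERERFVWZ5mZmZmZmZmZmZmZmZmZmZdURERERERVZpmZmZmZmZmZmZmZmZmZmZmGQzMzMzRFVpmZmZmZmZmZmZmZmZmZmZmYdTMzMzM0VZmZmZmZmZmZmZmZmZmZmZmYiGQiIiIzRJmZmZmZmZmZmZmZmZmZmZmYiIdCERIiNJmZmZmZmZmZmZmZmZmZmZmZiId1MRESM5mZmZmZmZmZmZmZmZmZmZmZiId3ZCERIpmZmZmZmZmZmZmZmZmZmZmZiIh3ZlIREpmZmZmZmZmZmZmZmZmZmZmZiIh3ZmVCEZmZmZmZmZmZmZmZmZmZmZmZiIh3dmZVMpmZmZmZmZmZmZmZmZmZmZmZmIh3dmZmZZmZmZmZmZmZmZmZmZmZmZmZmIiHdmZmZpmZmZmZmZmZmZmZmZmZmZmZmIiHd2ZmZpmZmZmZmZmZmZmZmZmZmZmZmYiId3ZmZpmZmZmZmZmZmZmZmZmZmZmZmYiId3ZmZpmZmZmZmZmZmZmZmZmZmZmZmYiIh3dmZpmZmZmZmZmZmZmZmZmZmZmZmZiIh3d3d5mZmZmZmZmZmZmZmZmZmZmZmZiIiHd3d5mZmZmZmZmZmZmZmZmZmZmZmZmIiId3d5mZmZmZmZmZmZmZmZmZmZmZmZmYiIh3dw=="/>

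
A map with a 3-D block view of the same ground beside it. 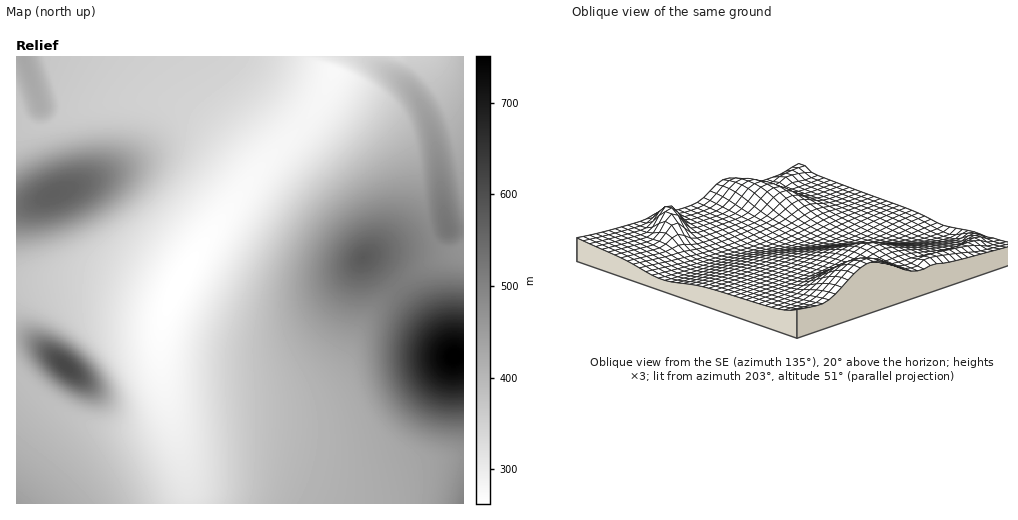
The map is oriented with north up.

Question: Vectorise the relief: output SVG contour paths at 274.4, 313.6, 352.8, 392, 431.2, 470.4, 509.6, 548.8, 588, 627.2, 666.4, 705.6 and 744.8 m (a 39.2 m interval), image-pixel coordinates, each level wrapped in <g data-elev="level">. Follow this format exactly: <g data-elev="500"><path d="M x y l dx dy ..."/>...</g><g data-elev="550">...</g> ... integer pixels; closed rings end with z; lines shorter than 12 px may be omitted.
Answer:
<g data-elev="274.4"><path d="M159 372l-6-6-5-11-4-24 3-25 8-25 16-27 22-27 32-30 14-10 7-3 2 2 0 4-5 15-56 108-7 19-12 34-4 6z"/></g><g data-elev="313.6"><path d="M330 57l12 4 12 7 14 13 2 6-11 20-12 17-51 56-17 21-33 54-29 57-10 25-3 21-1 24 2 64-2 31-3 11-3 6-5 4-6 0-6-4-6-7-27-47-6-14-9-33-15-35-3-13-1-18 1-16 3-18 11-31 16-28 80-92 49-47 11-16 7-22"/></g><g data-elev="352.8"><path d="M148 503l-34-70 0-7 6-12 2-7 0-10-2-9-13-23-35-46-4-16-3-28 2-8 6-9 67-51 19-20 12-18 4-11 1-10-1-10-3-7-11-11-30-13-5-6 2-6 8-9 34-29"/><path d="M408 57l-3 4-24-3-7 1-5 2 0 4 2 6 19 25 1 4-1 3-11 17-12 15-54 53-18 20-25 41-21 43-12 36-5 23-1 24 4 93-1 21-4 14"/></g><g data-elev="392"><path d="M114 503l-13-20-17-20-67-70"/><path d="M17 364l11 12 14 13 15 10 14 7 14 5 13 1 10-3 5-6 1-12-5-14-11-16-15-15-17-14-17-9-17-6-15-1"/><path d="M17 255l26-7 25-9 22-10 21-13 18-14 13-14 9-14 2-12-3-11-9-8-12-5-18-2-21 0-23 4-24 6-26 9"/><path d="M17 81l14 34 4 3 5 2 6-1 4-3 3-6 1-7-15-46"/><path d="M463 57l-2 14-4 12-6 11-7 8-4-1-15-16-13-10-12-4-8 2-1 3 0 5 16 32 3 11 0 7-64 49-25 21-20 25-18 32-10 32-4 30 3 27 11 47 1 29-8 52-8 28"/></g><g data-elev="431.2"><path d="M43 503l-26-21"/><path d="M86 403l9 1 6-1 4-3 3-6-1-7-3-8-11-18-18-16-20-13-19-5-8 0-5 3-3 5 0 10 5 11 9 12 12 12 14 11 14 8z"/><path d="M17 242l19-3 23-6 21-8 18-10 17-11 13-13 7-12 3-12-3-9-9-7-13-4-16-1-20 2-20 4-21 7-19 10"/><path d="M463 162l-3 1-2-2-12-31-12-21-13-13-4-3-3 1 0 6 7 43 0 19-2 8-24 5-20 8-21 11-19 14-15 15-12 18-8 19-5 18 0 24 3 11 6 10 15 18 32 24 23 50 10 14 20 23 8 26 1 25"/></g><g data-elev="470.4"><path d="M463 460l-13 43"/><path d="M84 397l12 0 4-2 2-5-3-13-10-15-15-14-18-10-15-5-6 1-4 2-3 5 1 8 4 10 7 9 21 19 12 6z"/><path d="M463 254l-2-6 2-6"/><path d="M17 232l16-1 19-3 18-6 18-9 15-9 11-11 8-10 2-11-3-8-8-6-11-3-15-1-18 3-19 5-17 7-16 9"/><path d="M463 216l-16-54-6-12-3-3-3 0-2 3-2 8-6 47-20-5-17 0-19 5-18 8-16 14-12 15-8 18-3 17 3 17 10 14 12 9 23 6 5 4 3 9 4 30 4 17 8 17 9 14 11 10 12 8 15 7 24 7 6 4 2 3"/></g><g data-elev="509.6"><path d="M84 393l9-2 2-2 1-5-3-10-9-12-13-12-14-8-12-3-8 2-2 5 0 7 11 16 18 16 11 5z"/><path d="M463 279l-17-2-28 1-7-2-1-5 4-21-2-13-5-7-5-5-9-4-8-1-18 2-19 11-13 15-4 9-2 10 0 8 2 8 5 7 6 4 13 4 26-2 5 3 1 7-5 36 0 21 6 23 11 18 12 12 15 8 16 5 21 3"/><path d="M447 240l8-3 3-8-9-24-3-6-4-3-3 3-2 6 0 18 2 12z"/><path d="M17 221l11 2 15-1 17-4 16-7 15-9 11-9 6-9 2-8-4-7-8-4-11-2-14 1-16 3-15 6-14 7-11 9"/></g><g data-elev="548.8"><path d="M79 387l8-1 3-5-2-8-7-10-10-9-11-6-10-3-7 2-2 4 1 4 8 13 14 12z"/><path d="M463 290l-15 0-14 2-13 4-10 7-8 10-7 12-4 14-1 15 1 14 4 14 7 12 9 10 11 8 11 5 14 4 15 0"/><path d="M356 278l7 1 8-3 7-4 6-7 4-7 0-7-2-6-4-5-8-2-10 1-9 5-7 7-3 9 0 8 4 7z"/><path d="M32 211l8 1 10-1 20-7 16-12 3-6 0-6-7-4-11-1-12 2-15 6-12 8-6 8 0 7z"/></g><g data-elev="588"><path d="M71 379l6 1 4-3 0-4-4-7-13-11-7-2-5 0-2 5 4 8 8 7z"/><path d="M463 300l-12 0-12 1-12 5-9 6-7 8-6 11-4 11-1 13 1 13 4 12 6 10 7 8 10 7 11 5 12 2 12-1"/></g><g data-elev="627.2"><path d="M463 310l-10-1-11 1-9 4-8 5-7 8-5 8-4 11-1 10 1 11 4 10 5 9 7 7 8 5 9 4 11 1 10-1"/></g><g data-elev="666.4"><path d="M463 319l-16 0-15 7-11 13-3 8-1 9 3 17 5 7 6 6 15 7 17 0"/></g><g data-elev="705.6"><path d="M463 331l-12-1-12 5-8 9-3 12 3 13 8 10 12 4 12-2"/></g><g data-elev="744.8"><path d="M463 354l-4-6-6-1-6 3-2 6 2 7 6 3 6-1 4-6"/></g>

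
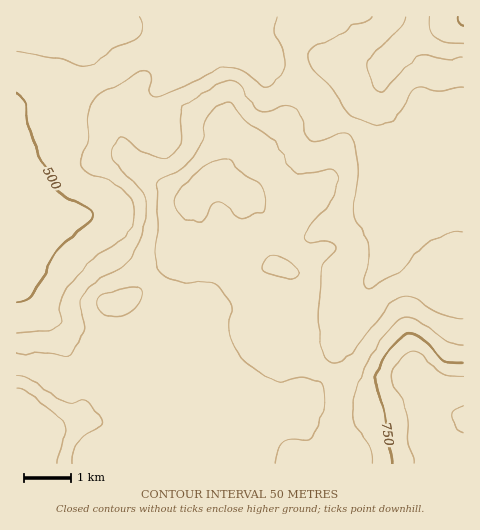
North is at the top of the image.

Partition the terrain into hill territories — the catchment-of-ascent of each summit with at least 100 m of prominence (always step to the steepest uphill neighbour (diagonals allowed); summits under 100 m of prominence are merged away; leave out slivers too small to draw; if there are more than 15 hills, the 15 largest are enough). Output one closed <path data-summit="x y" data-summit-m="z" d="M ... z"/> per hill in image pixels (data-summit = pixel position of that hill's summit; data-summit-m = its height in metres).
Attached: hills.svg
<path data-summit="463 419" data-summit-m="853" d="M217 16l-201 1 0 264 16 23 13 11 14 8 37 13 12 6 5 5 20 23 41 41 11 28 4 25 274 0 1-337-64 0-16 5-13 0-13-3-9-6-20-5-4-3-9-17-15-14-32-18-39-27-5-5z"/><path data-summit="463 18" data-summit-m="753" d="M463 16l-245 0 0 2 7 16 5 5 39 27 32 18 15 14 10 17 23 8 9 6 26 3 16-5 64-1z"/><path data-summit="43 428" data-summit-m="745" d="M18 282l-2 1 0 180 172 1-3-25-11-28-66-69-56-23-20-15z"/>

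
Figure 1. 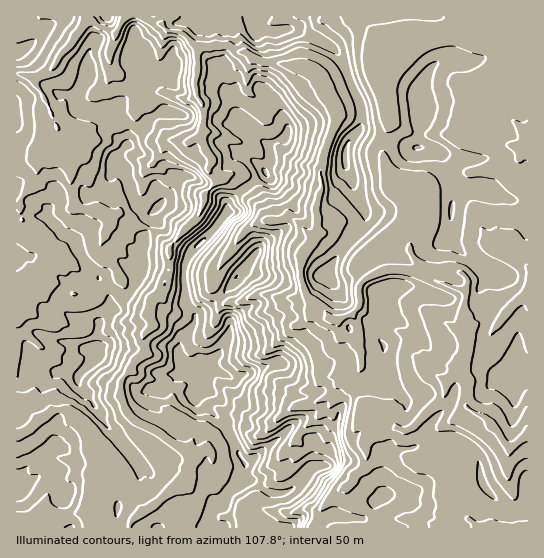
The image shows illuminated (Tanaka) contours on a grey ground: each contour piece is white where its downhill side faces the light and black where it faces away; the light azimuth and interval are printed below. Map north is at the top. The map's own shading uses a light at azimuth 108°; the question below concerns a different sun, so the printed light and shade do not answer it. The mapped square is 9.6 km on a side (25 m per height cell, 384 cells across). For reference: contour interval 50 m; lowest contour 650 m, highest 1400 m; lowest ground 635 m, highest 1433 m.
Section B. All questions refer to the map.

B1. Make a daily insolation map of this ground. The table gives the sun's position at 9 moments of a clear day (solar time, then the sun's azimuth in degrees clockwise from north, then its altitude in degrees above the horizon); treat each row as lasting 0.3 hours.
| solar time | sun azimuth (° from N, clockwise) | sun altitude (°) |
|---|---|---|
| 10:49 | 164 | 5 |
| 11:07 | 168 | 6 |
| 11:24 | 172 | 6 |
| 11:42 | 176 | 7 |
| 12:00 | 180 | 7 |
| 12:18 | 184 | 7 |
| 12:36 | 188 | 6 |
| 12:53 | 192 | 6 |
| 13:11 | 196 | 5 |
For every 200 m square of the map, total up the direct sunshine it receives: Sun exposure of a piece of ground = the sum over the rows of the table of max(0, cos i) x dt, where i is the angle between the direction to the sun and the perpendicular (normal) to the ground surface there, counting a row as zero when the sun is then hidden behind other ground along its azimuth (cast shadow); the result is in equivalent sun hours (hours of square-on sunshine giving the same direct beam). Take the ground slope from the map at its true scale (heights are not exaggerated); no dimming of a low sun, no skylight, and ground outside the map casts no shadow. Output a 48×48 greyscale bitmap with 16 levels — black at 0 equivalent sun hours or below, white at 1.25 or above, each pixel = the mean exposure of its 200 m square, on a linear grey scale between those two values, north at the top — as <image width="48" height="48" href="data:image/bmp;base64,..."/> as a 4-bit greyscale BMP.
<image width="48" height="48" href="data:image/bmp;base64,Qk32BAAAAAAAAHYAAAAoAAAAMAAAADAAAAABAAQAAAAAAIAEAAATCwAAEwsAABAAAAAAAAAAAAAAABEREQAiIiIAMzMzAERERABVVVUAZmZmAHd3dwCIiIgAmZmZAKqqqgC7u7sAzMzMAN3d3QDu7u4A////AGZBACM0QQAiESAjMxBJVUVTERJVQzd6u4ZoczM1ZAASIUdDERADIiEleIhkM2V3RLhUZ1MxNlESESSYet3fsQE0VmUiNEVzAkdkNEQgN3YxIgCexCSs2QASIiJDREcwAzJ1MTUjVWZkMgAUQgApz6EAAAACNEQAEgITM1RFZjI0MhEmQAADv8oQAAACMzIQAAFDRCNGgwIzQzNxRQAAACIQAAEjNEEAAAAEMyNpQBMUREUwA1AAAAAAASRWZjAAAAAAASWmABFWRWggADQAABAhAAARMQACQSAAAEpwADh1ercQAAEQADIlMTARAAAUhkMQA7xABqhZ7oEiEAAAAEQiJ2YCEAFGeDZ2jNQAOomsyIhWMgAAABQzdUaBIRaIeJeIrZMiVry2R4OVIQAAAAOspzIjAxaYd0dqmEJUEAFnMjq7tDMQAAEjRBAAATNVRTVUUo3LEAM2ZmQUactQABMDMiEVQVMiIyMQIym4UAAkEjIAAUMgESIkQyNVZSEBIyECI1RXcgAgAAMQAAAAEBEkRVVVVSIRIhFlMAAREAABAAJAAAAAAQEkIlZDMyMhEgEAAAABIgAAEAAQAAAAAAMxAmQhEzNBERAAAAAVQAAAEAAAAAAAAAARRCIjdFVTESEAEAATVBEBEAAAAAAAFpUDQyNph2ZWITIRAAAASDACAAAAAAESioMURWeHVDZnckMiIhEQKpECAABXZkQmuUMRNFQgAzV4p1RDIRMRVoQTEAAnhkETVRJAAAAAEXeGVFUxMjADMkMjUAADYhAQAVMhAAA3fMUQAjMzNCABIjERqBAAVSIgAGlTIiWJujAABTElVBABE1RAHbEAA1VRABm2REQ2hBESRiJFQjIRETygAboAACcxAAKrdFQhVURVdgWEEBIiJJdTAB2hAAFUAiNqp0QyRUVndhMiAABEZ1m5EAOmACWSJVdkVURDNFd3dkMSQXmGcQJSAAABNrpmJolAADRDJHhmREABERNXURACAAAFvvuGRZhBATREIkUzISEAAAFnMAAGkQAAj4VXR6cyI1VmMQESEQAAAQFHMQAAAAADgkhDQ3QSN6uoVEMQESAAERETAxAAAAA1EUeZUkISR6u5ZlVUMUMQEiEAYwAAAAAQAlqHcRVVZUVTEAAAJGVCIzMQARAAAAA1QDZWcgSnIAAAABETRFQyVlQgAVERECZzAAEkYwAzEAMyIRIzNDMjZ3ZBABioQBAAAAAAEQASIkRFQyIzRDUWVBABAAAAAAEBEBAAASAhM0QzRDM0RBE2Q0AAEhAAATMQEwAAAzQBNDMyI0QzMwAxAmUABGMgASEAEAAAE1MBMxEzI1RDMxMQAVQANDREACEAAAAANXICMwAlaIhUM9pwAQEBZDAjIREAAAADaXESMxADdlZ2Q3mFAAMQMxAQEAAAABJIzDIjMyEAAAE2ZAN4UANAEQAAJSNH7N3KcQIzMzIAABIjRAA3gwARAQABiaupNFeCAAE0REQxESI0VkIBVQHEAAACRFRVVBABAAJomHd3VTMzMw=="/>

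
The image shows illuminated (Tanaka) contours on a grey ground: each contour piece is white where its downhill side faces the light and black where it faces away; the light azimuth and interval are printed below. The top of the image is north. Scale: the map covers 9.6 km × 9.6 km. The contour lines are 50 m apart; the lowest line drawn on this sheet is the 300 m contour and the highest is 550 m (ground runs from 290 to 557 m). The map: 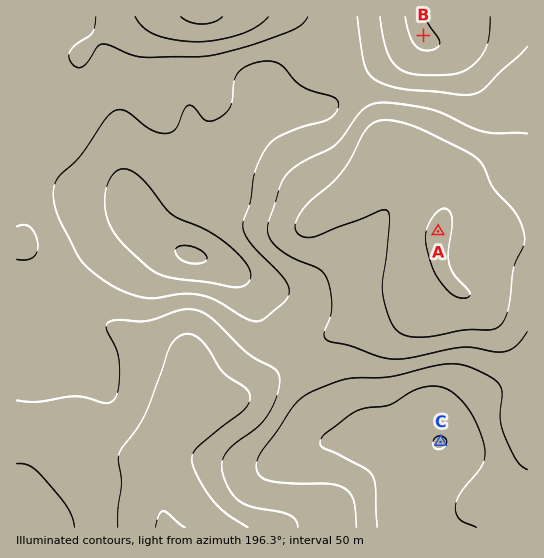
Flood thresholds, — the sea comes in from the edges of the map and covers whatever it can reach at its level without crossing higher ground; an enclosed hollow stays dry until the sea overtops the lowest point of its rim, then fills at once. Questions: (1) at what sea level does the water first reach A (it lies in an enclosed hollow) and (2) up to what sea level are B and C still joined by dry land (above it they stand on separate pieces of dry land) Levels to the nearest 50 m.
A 350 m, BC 400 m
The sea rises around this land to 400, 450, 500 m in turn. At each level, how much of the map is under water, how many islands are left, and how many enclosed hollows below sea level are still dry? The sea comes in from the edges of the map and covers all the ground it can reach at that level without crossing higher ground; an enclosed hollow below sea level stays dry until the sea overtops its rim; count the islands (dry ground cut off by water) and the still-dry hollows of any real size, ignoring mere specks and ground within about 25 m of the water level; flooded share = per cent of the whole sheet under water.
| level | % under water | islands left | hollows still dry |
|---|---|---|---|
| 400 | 37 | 0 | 0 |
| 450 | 69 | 1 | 0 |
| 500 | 89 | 1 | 0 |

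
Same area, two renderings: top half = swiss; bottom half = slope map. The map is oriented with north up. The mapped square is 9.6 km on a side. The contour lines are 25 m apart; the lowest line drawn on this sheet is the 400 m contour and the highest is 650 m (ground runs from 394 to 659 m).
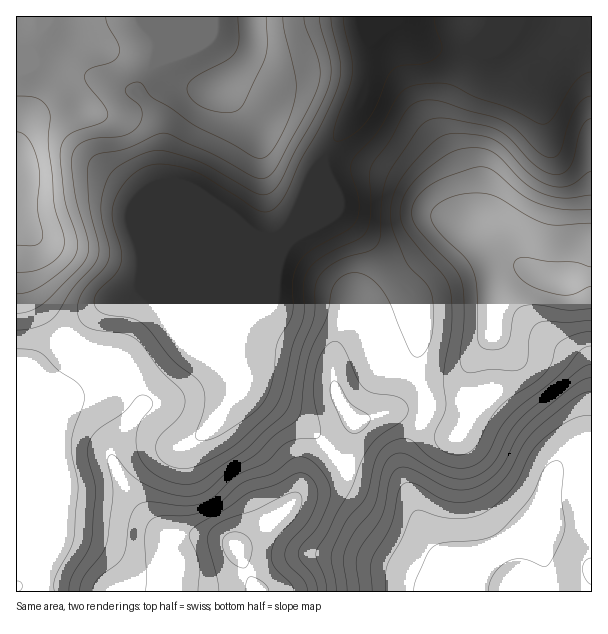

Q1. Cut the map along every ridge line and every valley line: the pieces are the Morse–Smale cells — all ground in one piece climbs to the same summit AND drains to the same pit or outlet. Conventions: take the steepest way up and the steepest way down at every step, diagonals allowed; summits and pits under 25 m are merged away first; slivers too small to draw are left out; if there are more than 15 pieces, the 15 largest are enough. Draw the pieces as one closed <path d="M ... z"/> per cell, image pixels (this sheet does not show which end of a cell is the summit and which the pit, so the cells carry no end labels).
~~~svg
<path d="M281 235l-6 3-15 0-155 64-57 59-11 8-21 51 1 172 239-1-20-45 7-2 23-16 39-38 25-12 14-11-25-30-17-16-60-37 2-9-4-13 1-30z"/><path d="M395 16l-27 1 2 36-2 21-4 19-12 24-26 36-2 6 0 8 4 12 0 12 8 19 37 36 17 26 25 27 5 21 0 24-5 15 0 9 12 34-1 14 33 17 7-8 4-11 0-16-2-12 1-18 6-12 18-24 0-27 3-15 6-12 7-7 7-3 6 0 32 12 38-2 0-248-16 1-15 12-21 24-9 0-22-24-6 0-9 5-23 1-27 0-19-3-9-4z"/><path d="M153 16l-84 0-1 8 4 15-17 12-7 18-6 26-22 33-4 21 1 271 20-51 11-8 57-59 147-60 8-5-9-3-29-24-58-24-2-4 0-54-8-17-18-19 21-33 1-14-4-10z"/><path d="M368 16l-213 0-1 19 4 10-1 14-21 33 18 19 8 17-2 42 3 15 59 25 35 26 18 2 10-6 10-13 23-51 6-6 7-16 21-29 12-24 4-19 2-21z"/><path d="M522 268l-13 3-7 7-6 12-3 15 0 27-15 19-9 17-1 18 2 12 0 16-4 11-7 8-34-18-19 35-3 12 1 18 17 45 11 20 14 16 11 27 4 4 11-1 2-15 8-18 27-14 31-34 6-9 2-16 6-15 15-13 23-4 0-174-38 1z"/><path d="M345 466l-15 12-25 12-39 38-23 16-7 2 20 45 203 1-13-31-18-21-20-48-16-12-32-6z"/><path d="M290 226l-8 8-5 9-36 89-1 30 4 13-2 9 60 37 17 16 18 22 8 5 5-9 6-34 37-11 15 0 14 5 4-1 1-12-12-34 3-21-7 8-9 5-16 1-6-5-2-9 0-8 2-4-20-13-28-12-42-2-15-4-3-5 4-30z"/><path d="M323 163l-10 14-9 24-22 47-6 21-4 33 6 4 12 2 33 0 19 5 33 19 7 1-4 6 0 8 2 9 6 5 16-1 13-9 5-10 0-21-5-21-25-27-17-26-37-36-8-19 0-12z"/><path d="M591 454l-12 0-10 3-15 13-6 15-2 16-6 9-31 34-27 14-8 18-1 16 119-1z"/><path d="M591 16l-195 1 10 15 10 10 9 4 19 3 27 0 23-1 9-5 6 0 22 24 9 0 7-10 25-23 9-4 10 0z"/><path d="M408 410l-15 0-37 11-6 34-6 10 16 9 32 6 6 2 12 14-6-16-1-18 3-12 18-34z"/><path d="M68 16l-52 1 1 131 3-20 22-33 6-26 7-18 17-12z"/>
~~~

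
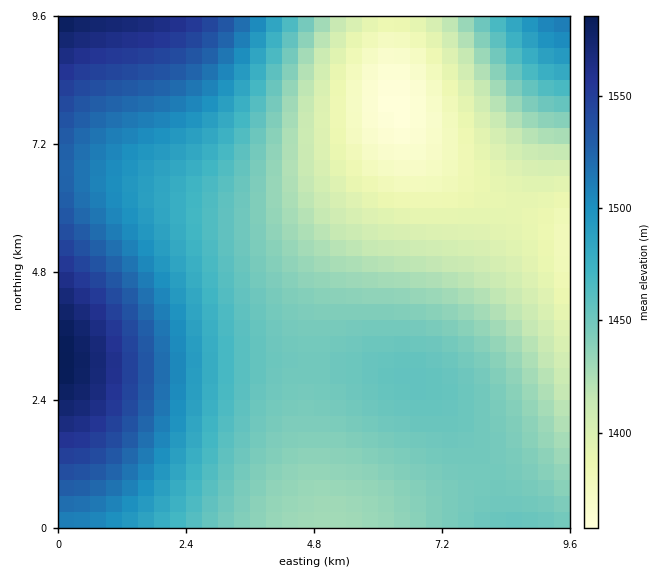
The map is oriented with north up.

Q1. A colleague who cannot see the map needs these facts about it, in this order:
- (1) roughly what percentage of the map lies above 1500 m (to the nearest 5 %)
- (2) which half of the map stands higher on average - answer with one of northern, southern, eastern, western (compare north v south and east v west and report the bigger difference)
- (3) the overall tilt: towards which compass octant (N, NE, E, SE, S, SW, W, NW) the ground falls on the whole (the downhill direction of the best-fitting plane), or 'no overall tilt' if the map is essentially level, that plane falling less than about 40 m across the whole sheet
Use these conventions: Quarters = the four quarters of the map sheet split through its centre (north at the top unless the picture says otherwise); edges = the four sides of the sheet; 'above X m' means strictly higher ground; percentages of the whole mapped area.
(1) About 20 % of the map lies above 1500 m.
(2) The western half stands higher on average than the eastern half.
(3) Overall the map slopes down towards the east.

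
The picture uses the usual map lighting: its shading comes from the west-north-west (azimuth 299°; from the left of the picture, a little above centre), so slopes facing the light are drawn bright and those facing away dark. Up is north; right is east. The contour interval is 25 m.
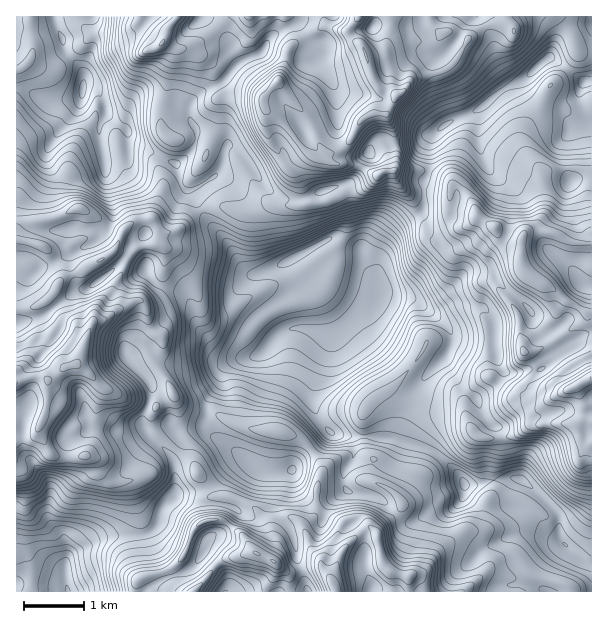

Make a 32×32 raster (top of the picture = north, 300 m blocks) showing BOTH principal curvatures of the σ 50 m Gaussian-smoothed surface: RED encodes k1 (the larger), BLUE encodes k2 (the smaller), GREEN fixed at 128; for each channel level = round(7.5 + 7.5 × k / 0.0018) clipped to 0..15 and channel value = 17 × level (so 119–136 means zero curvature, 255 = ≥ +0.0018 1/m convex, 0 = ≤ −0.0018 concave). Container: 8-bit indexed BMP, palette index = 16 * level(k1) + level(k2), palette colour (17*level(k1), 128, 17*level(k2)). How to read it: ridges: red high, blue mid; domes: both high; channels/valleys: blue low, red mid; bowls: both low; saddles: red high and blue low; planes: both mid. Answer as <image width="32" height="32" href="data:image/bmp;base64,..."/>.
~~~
<image width="32" height="32" href="data:image/bmp;base64,Qk02CAAAAAAAADYEAAAoAAAAIAAAACAAAAABAAgAAAAAAAAEAAATCwAAEwsAAAABAAAAAAAAAIAAABGAAAAigAAAM4AAAESAAABVgAAAZoAAAHeAAACIgAAAmYAAAKqAAAC7gAAAzIAAAN2AAADugAAA/4AAAACAEQARgBEAIoARADOAEQBEgBEAVYARAGaAEQB3gBEAiIARAJmAEQCqgBEAu4ARAMyAEQDdgBEA7oARAP+AEQAAgCIAEYAiACKAIgAzgCIARIAiAFWAIgBmgCIAd4AiAIiAIgCZgCIAqoAiALuAIgDMgCIA3YAiAO6AIgD/gCIAAIAzABGAMwAigDMAM4AzAESAMwBVgDMAZoAzAHeAMwCIgDMAmYAzAKqAMwC7gDMAzIAzAN2AMwDugDMA/4AzAACARAARgEQAIoBEADOARABEgEQAVYBEAGaARAB3gEQAiIBEAJmARACqgEQAu4BEAMyARADdgEQA7oBEAP+ARAAAgFUAEYBVACKAVQAzgFUARIBVAFWAVQBmgFUAd4BVAIiAVQCZgFUAqoBVALuAVQDMgFUA3YBVAO6AVQD/gFUAAIBmABGAZgAigGYAM4BmAESAZgBVgGYAZoBmAHeAZgCIgGYAmYBmAKqAZgC7gGYAzIBmAN2AZgDugGYA/4BmAACAdwARgHcAIoB3ADOAdwBEgHcAVYB3AGaAdwB3gHcAiIB3AJmAdwCqgHcAu4B3AMyAdwDdgHcA7oB3AP+AdwAAgIgAEYCIACKAiAAzgIgARICIAFWAiABmgIgAd4CIAIiAiACZgIgAqoCIALuAiADMgIgA3YCIAO6AiAD/gIgAAICZABGAmQAigJkAM4CZAESAmQBVgJkAZoCZAHeAmQCIgJkAmYCZAKqAmQC7gJkAzICZAN2AmQDugJkA/4CZAACAqgARgKoAIoCqADOAqgBEgKoAVYCqAGaAqgB3gKoAiICqAJmAqgCqgKoAu4CqAMyAqgDdgKoA7oCqAP+AqgAAgLsAEYC7ACKAuwAzgLsARIC7AFWAuwBmgLsAd4C7AIiAuwCZgLsAqoC7ALuAuwDMgLsA3YC7AO6AuwD/gLsAAIDMABGAzAAigMwAM4DMAESAzABVgMwAZoDMAHeAzACIgMwAmYDMAKqAzAC7gMwAzIDMAN2AzADugMwA/4DMAACA3QARgN0AIoDdADOA3QBEgN0AVYDdAGaA3QB3gN0AiIDdAJmA3QCqgN0Au4DdAMyA3QDdgN0A7oDdAP+A3QAAgO4AEYDuACKA7gAzgO4ARIDuAFWA7gBmgO4Ad4DuAIiA7gCZgO4AqoDuALuA7gDMgO4A3YDuAO6A7gD/gO4AAID/ABGA/wAigP8AM4D/AESA/wBVgP8AZoD/AHeA/wCIgP8AmYD/AKqA/wC7gP8AzID/AN2A/wDugP8A/4D/AKaWdJWEp/q1lLP2cXOUpLSA+JWCpdbWkoTmhYaWxei3l4ZjlpXHtbX1wbLy18b6sObmlIH4tOjFdIS3hqemhIKGhZWklKaWdXP2cJTm+MRw1LX2gfVjhbWWhZSXlnRzlqamc4R1lJWDY/fz4fWBpbOkpKT29mKGlse4uJaWhoSVx3Onl4aFlZSCs+LgkMa2x7Wy59aQx5SkgLWWdpekgZS0opWmpse3pXBztdfWhZeD9YRwkNTHlqeCg8enk4CnptmAg6W2pbf6sbfYhXRzg0Hmp6PXlJW4uGCykWBgp7fZgfb2+OmnlqeStrh0dIWFY/T3xMfHlpWQtbeWp5KVt9i09lKEtoWWg6amhIOVt8j39VCQoXGDhJW4+fbkxHG0toP4pISllHG0Y7WEx9fH2ceAk7e5hoeXlbfGgHPo9damc8W4gbXH+MLV17Smp4WVlIOmuLiXl5eFx4OlyZbFk7TE17Vw9/i2gPeVlXSnh4aGloSXyLeXhZamtcS1tsb29sWj2OfVY3Cmtad0hHN1lpiHdnSGltemgoa3tbCxcaSztYO117ZRdZbWloSFhYOFl3Z2dnV1ptiVc5aSxemmg4STppPX9oJ0tdiFpaeFt3OEhYaHdnSX2sVzlpPUtZWmlbWStKb49rTmppPYlKaFt6aWloaHdZWSgJe2cfVxpJTnhse0gMOl19WUhdhzlreWh5eohYd2g3K3hqbEwZPX9oJ1hNfVkNKBgKaGt3V0hJaXh6iWdnSkhbeDpqTG+NeChIWklKT349Rxx6eohoOUcYGWl5aFY6WnyKeUhNfGc4OF1uaVlnL1k9W3p5eBlqinpYCAlGR1g+mVlZW2tdaj59al1bSExcP357TXgqW4qKent5STY3WUxaW25/jU59eVloWFxfrWo5fGhIWmuJent8b3+NaWY7ShtpT4c3Rz1nSGp5WTsXJzdKWnk4SGhpWSxYGAkPbF9oG22MZyhYa1U5W3cre4c5Vzx5Okx3OXcde2xvjz8/f30sXYg3SHh8jVx6VipreCt4OzxbLHhIOT5bXHp/NAo/NRhLWEl4i3lWSFl6eDx5O3cNjIppWEgvikxaWE9bKg5FFwtpWHmJaGdYaXdZaDxaOD2JeEpoST+beVuISk+PiBdHSAgoaYl5eGhoN0pXC0pYO1lnWltqP6lceog3WS1PmCdoeVgIWmx5WklpeocnOlpoSVdpaSpKX6pJWDhua01fTXp5iWkYDo1mDHl6aTkqf3xKanuJaBccKTdYWG95SFhIXolpWmg3CyyaeYcreRuLT45randaajo9eFYub1tYaGl6TYhOm2ksW4ppaTp5Gm15P2gJSVtaaTg6bT9JCkhYbGtqS26bWmpZU="/>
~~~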